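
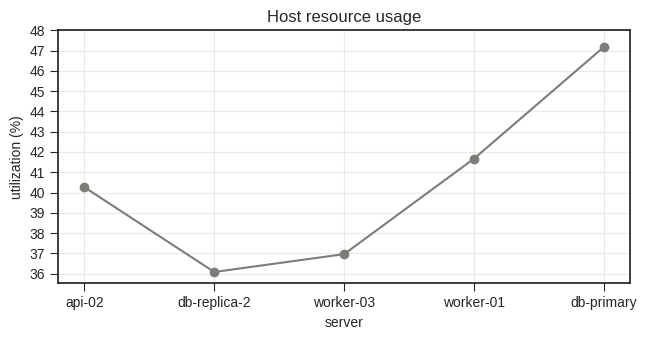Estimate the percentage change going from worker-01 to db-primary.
≈ +11.9%

worker-01 ≈ 42, db-primary ≈ 47; (47 − 42) / 42 ≈ +11.9%.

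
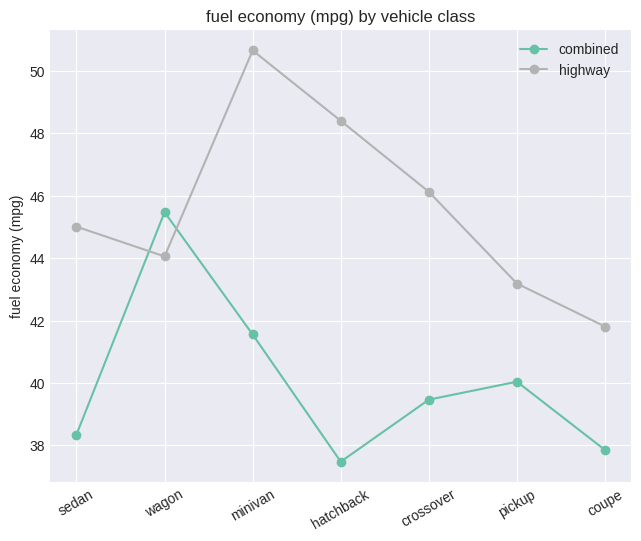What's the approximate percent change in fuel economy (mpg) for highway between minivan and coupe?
minivan ≈ 50, coupe ≈ 42; (42 − 50) / 50 ≈ -16%.

≈ -16%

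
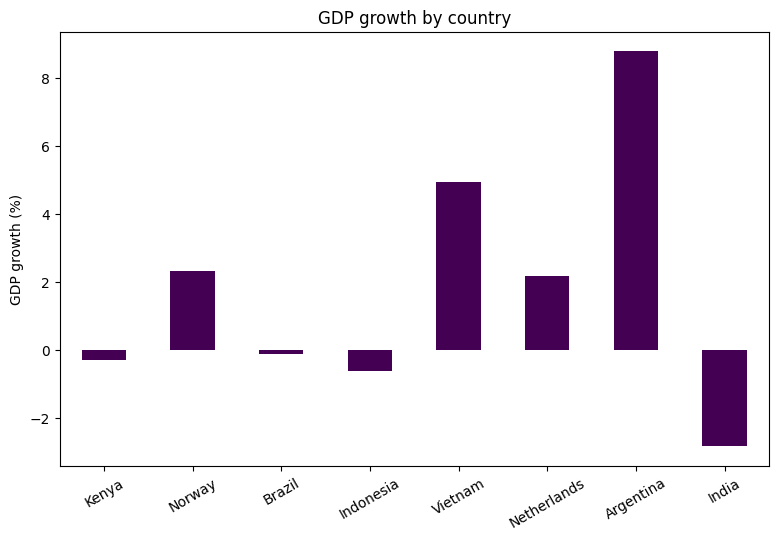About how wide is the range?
≈ 12

Max Argentina ≈ 9, min India ≈ -3; range ≈ 12.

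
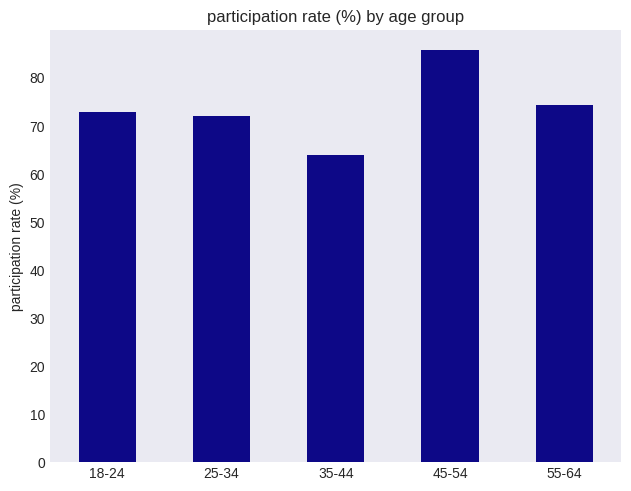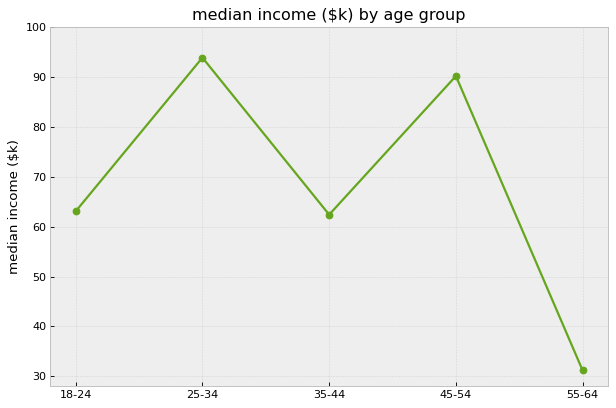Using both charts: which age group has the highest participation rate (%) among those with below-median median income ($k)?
Chart 2 median median income ($k) ≈ 60; below-median age groups: 35-44, 55-64. Among those, 55-64 has the highest participation rate (%) (≈ 70).

55-64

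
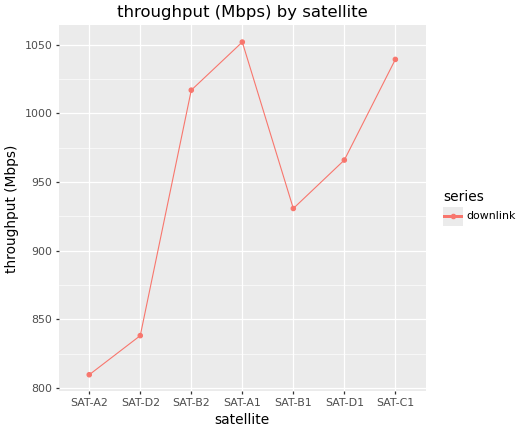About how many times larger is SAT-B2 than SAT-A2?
≈ 1.28×

SAT-B2 ≈ 1025, SAT-A2 ≈ 800; 1025/800 ≈ 1.28.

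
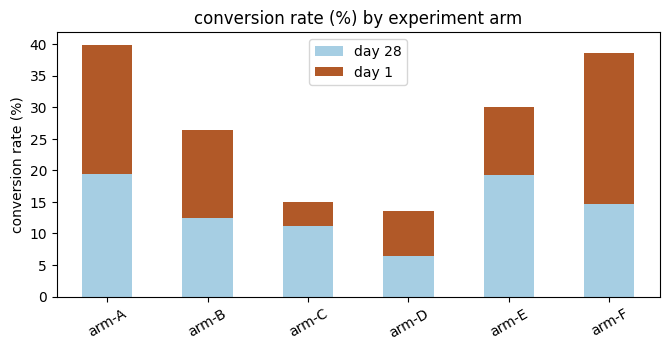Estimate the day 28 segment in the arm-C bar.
day 28 top ≈ 10, bottom ≈ 0; segment ≈ 10.

≈ 10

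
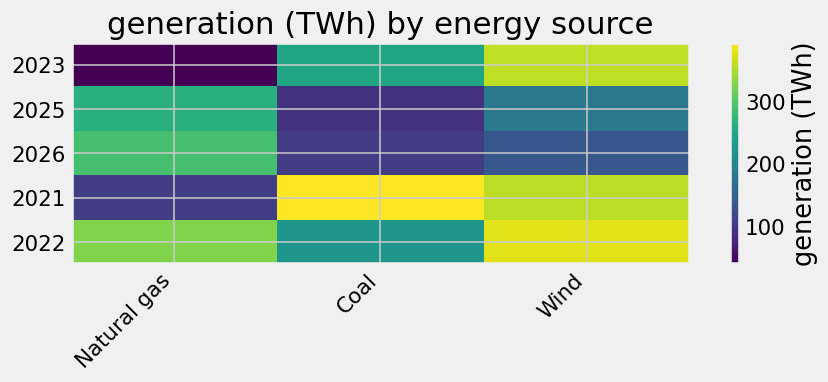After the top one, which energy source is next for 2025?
Wind

Top 3 for 2025: Natural gas ≈ 250, Wind ≈ 200, Coal ≈ 100.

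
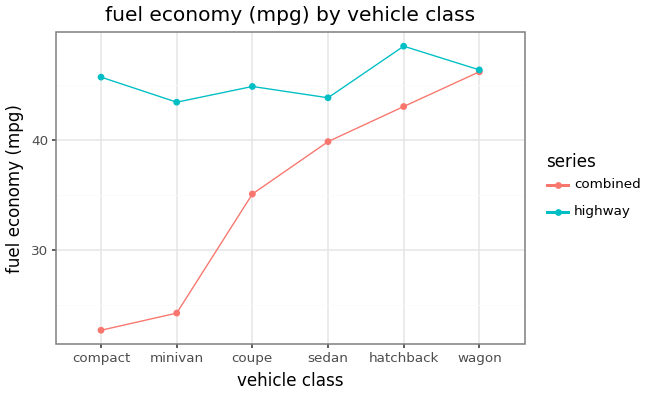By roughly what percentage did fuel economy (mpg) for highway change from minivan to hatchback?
minivan ≈ 45, hatchback ≈ 50; (50 − 45) / 45 ≈ +11.1%.

≈ +11.1%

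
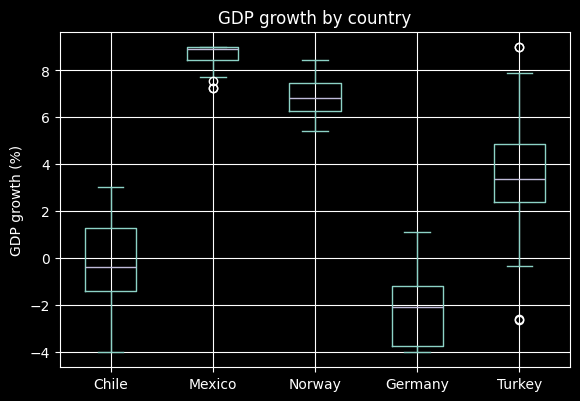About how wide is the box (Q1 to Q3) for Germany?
Q3 ≈ -1, Q1 ≈ -4; IQR ≈ 3.

≈ 3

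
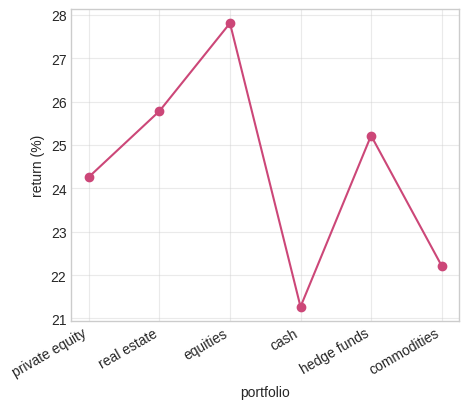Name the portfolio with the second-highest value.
Top 3: equities ≈ 28, real estate ≈ 26, hedge funds ≈ 25.

real estate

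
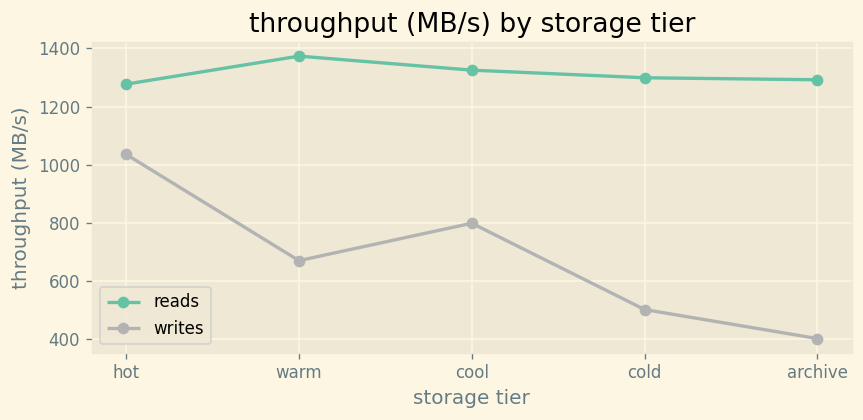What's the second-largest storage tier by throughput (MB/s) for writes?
cool

Top 3 for writes: hot ≈ 1000, cool ≈ 800, warm ≈ 700.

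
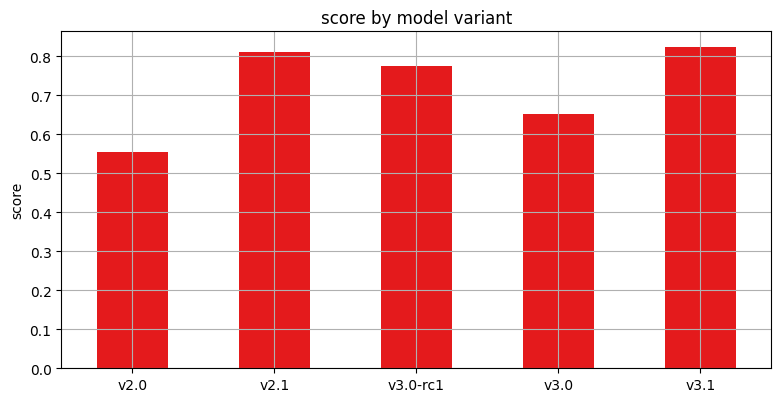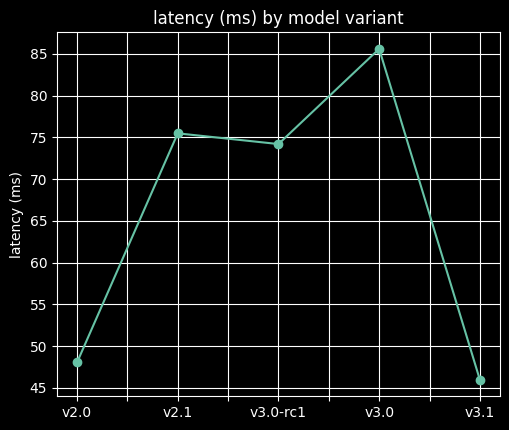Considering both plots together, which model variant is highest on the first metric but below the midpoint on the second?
Chart 2 median latency (ms) ≈ 70; below-median model variants: v2.0, v3.1. Among those, v3.1 has the highest score (≈ 0.8).

v3.1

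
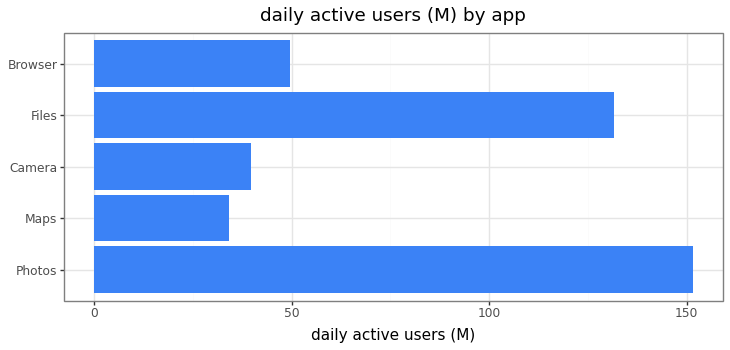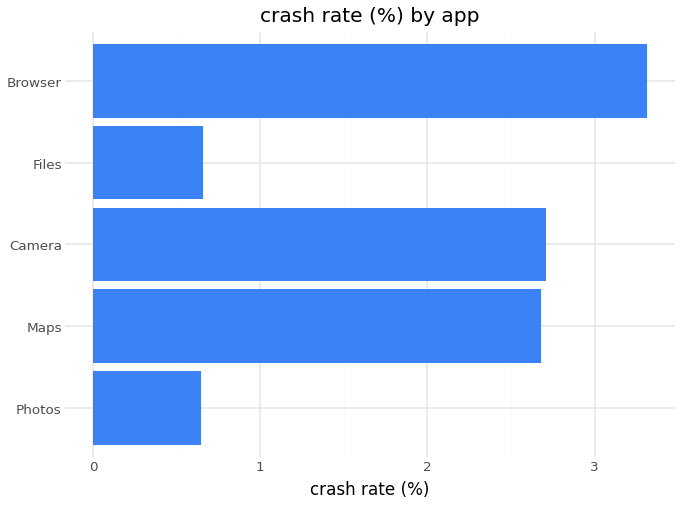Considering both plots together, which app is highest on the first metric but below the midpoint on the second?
Photos

Chart 2 median crash rate (%) ≈ 2.5; below-median apps: Photos, Files. Among those, Photos has the highest daily active users (M) (≈ 160).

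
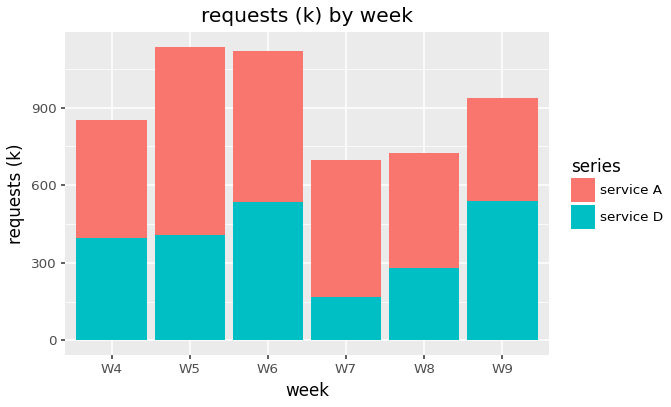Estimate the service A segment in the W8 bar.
service A top ≈ 700, bottom ≈ 300; segment ≈ 400.

≈ 400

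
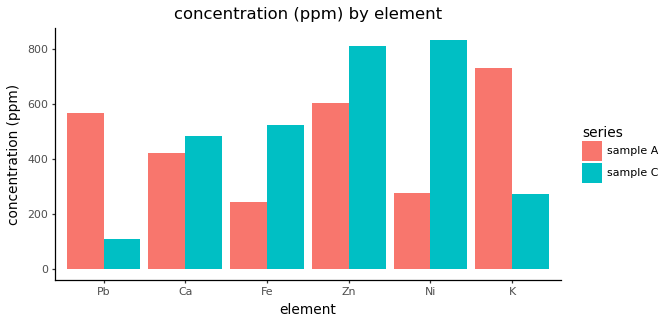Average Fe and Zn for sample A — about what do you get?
(200 + 600) / 2 ≈ 400.

≈ 400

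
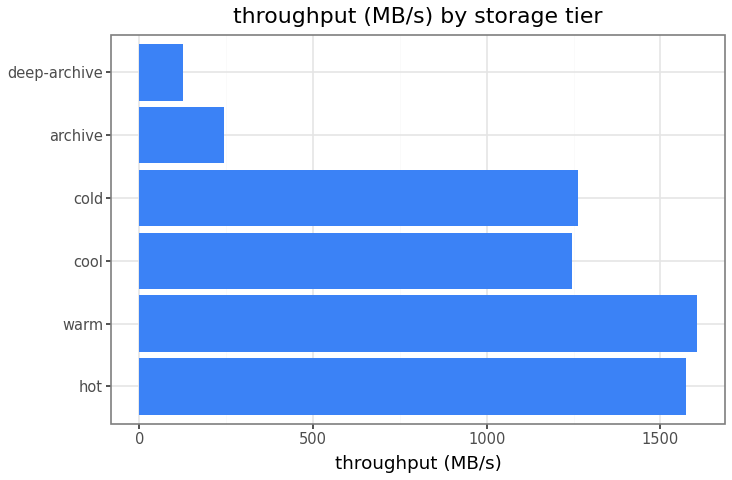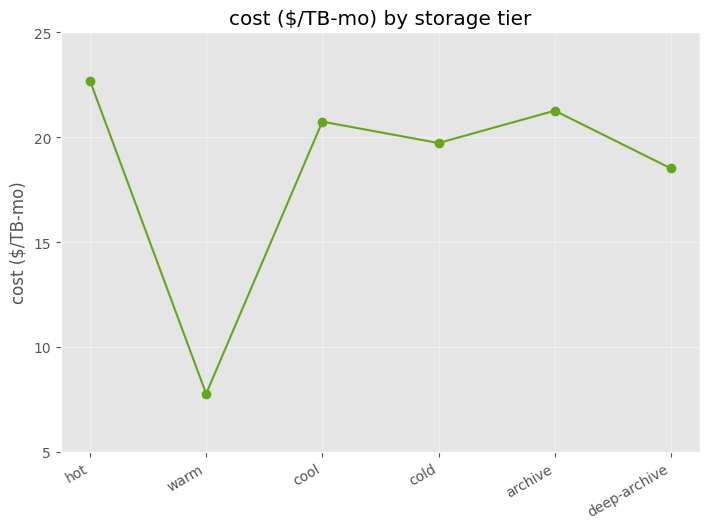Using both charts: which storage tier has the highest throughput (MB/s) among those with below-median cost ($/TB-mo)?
warm

Chart 2 median cost ($/TB-mo) ≈ 20; below-median storage tiers: warm, cold, deep-archive. Among those, warm has the highest throughput (MB/s) (≈ 1600).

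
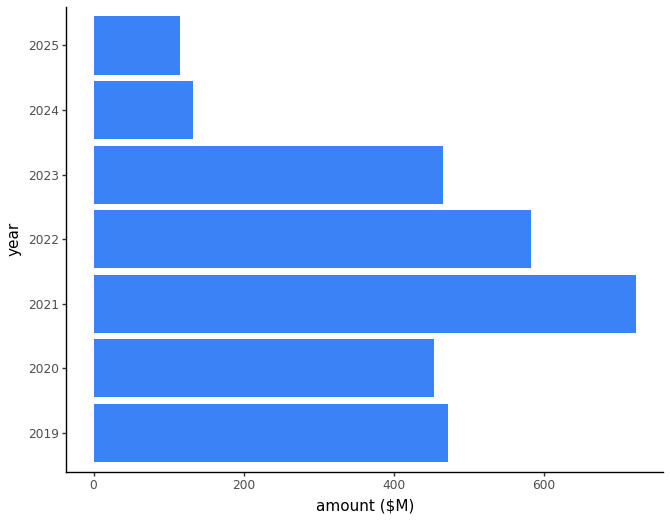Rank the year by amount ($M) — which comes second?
Top 3: 2021 ≈ 700, 2022 ≈ 600, 2019 ≈ 500.

2022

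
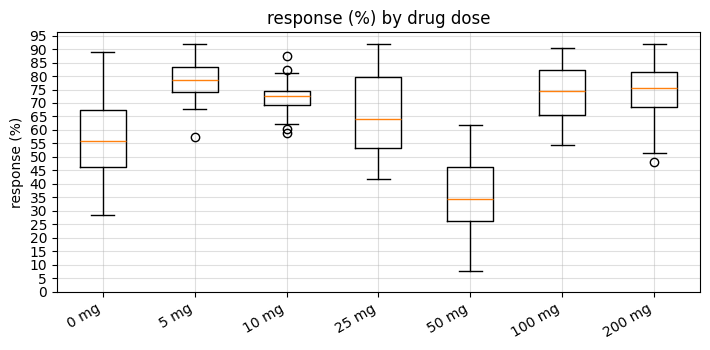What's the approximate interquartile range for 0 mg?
Q3 ≈ 70, Q1 ≈ 45; IQR ≈ 25.

≈ 25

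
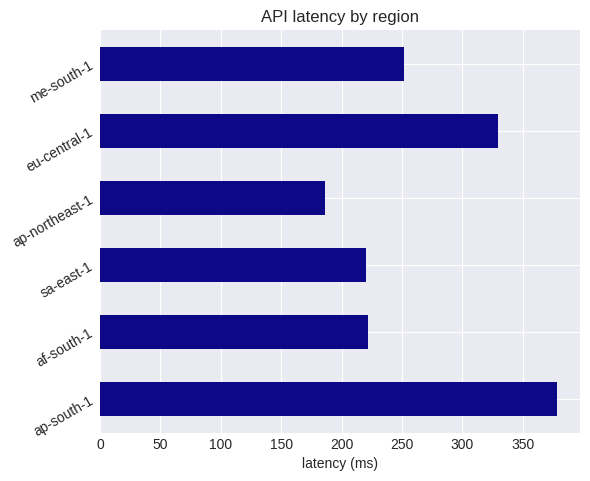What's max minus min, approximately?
≈ 200

Max ap-south-1 ≈ 400, min ap-northeast-1 ≈ 200; range ≈ 200.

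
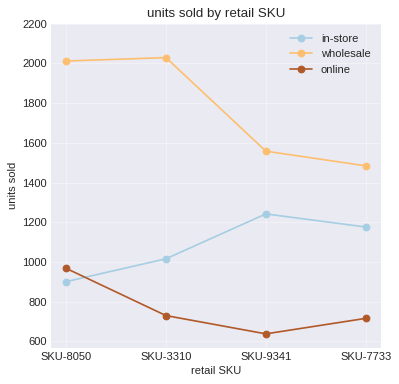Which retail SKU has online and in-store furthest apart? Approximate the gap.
SKU-9341, ≈ 600

SKU-9341: online ≈ 600, in-store ≈ 1200 → gap ≈ 600. Next-largest (SKU-7733) is only ≈ 400.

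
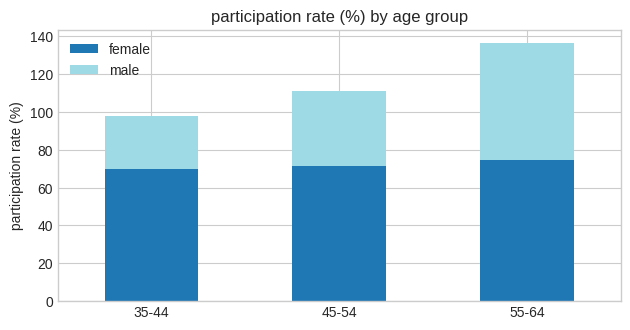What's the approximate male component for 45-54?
≈ 40

male top ≈ 120, bottom ≈ 80; segment ≈ 40.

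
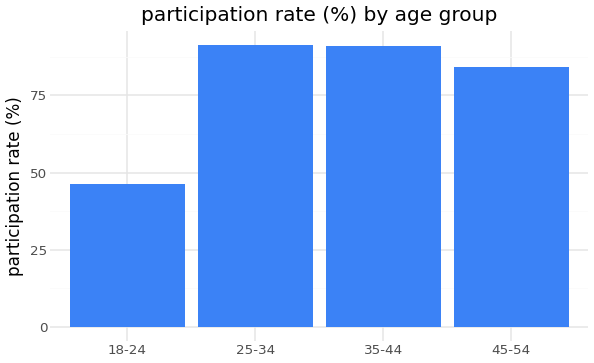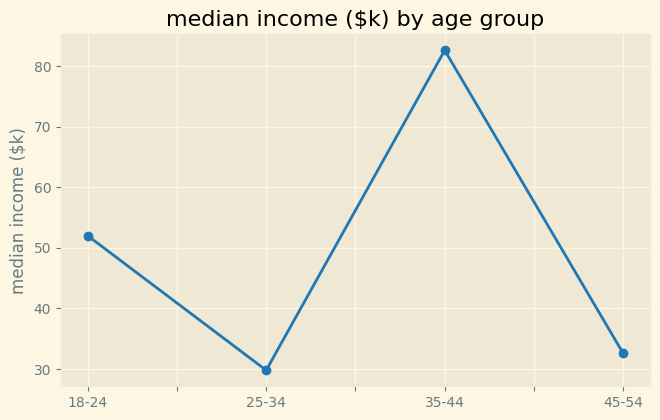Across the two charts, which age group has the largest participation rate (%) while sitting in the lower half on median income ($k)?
Chart 2 median median income ($k) ≈ 40; below-median age groups: 25-34, 45-54. Among those, 25-34 has the highest participation rate (%) (≈ 90).

25-34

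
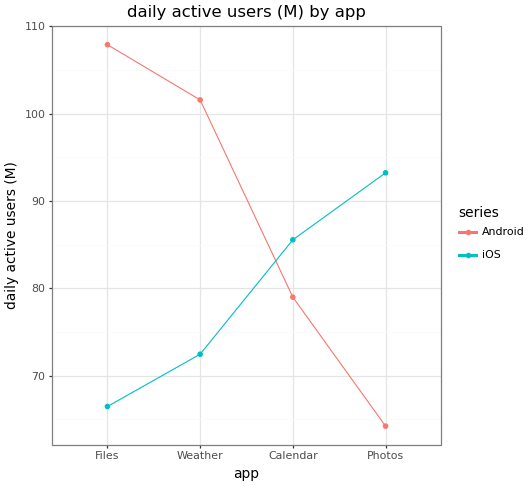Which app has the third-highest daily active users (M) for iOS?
Top 4 for iOS: Photos ≈ 95, Calendar ≈ 85, Weather ≈ 70, Files ≈ 65.

Weather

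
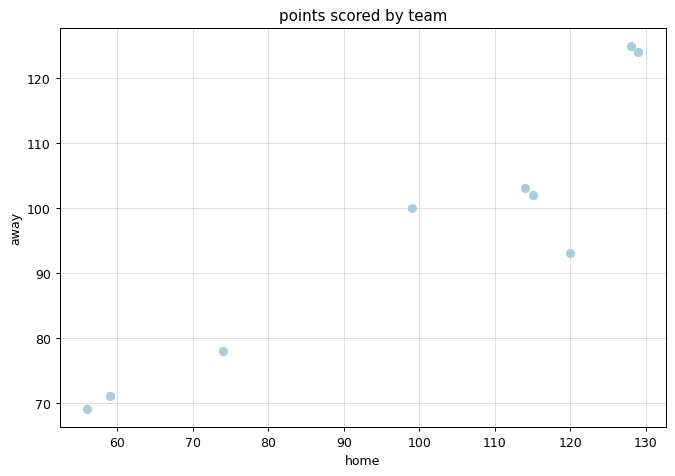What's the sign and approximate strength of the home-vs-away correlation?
Points are positively correlated; strong (|r| ≈ 0.9).

positive, strong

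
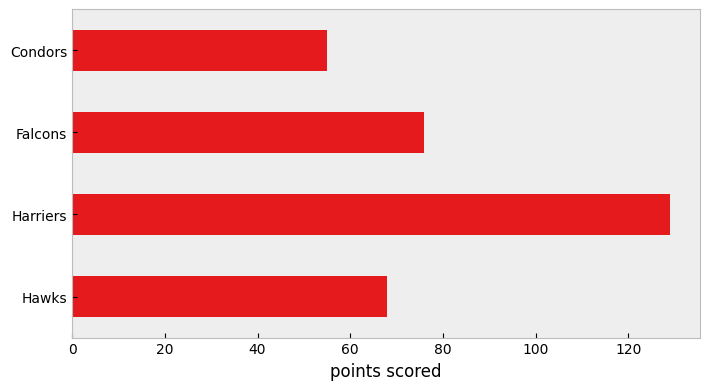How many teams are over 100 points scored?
Above 100: Harriers.

1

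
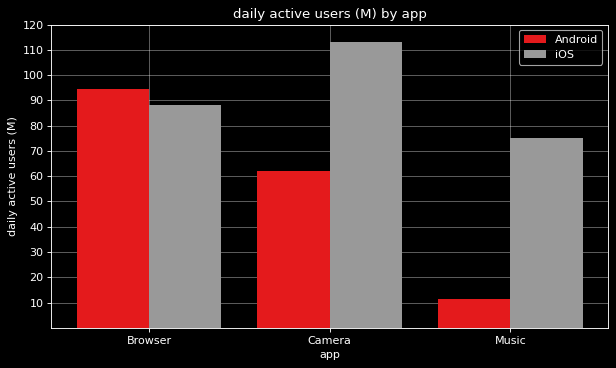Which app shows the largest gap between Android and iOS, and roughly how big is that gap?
Music: Android ≈ 10, iOS ≈ 80 → gap ≈ 70. Next-largest (Camera) is only ≈ 50.

Music, ≈ 70 M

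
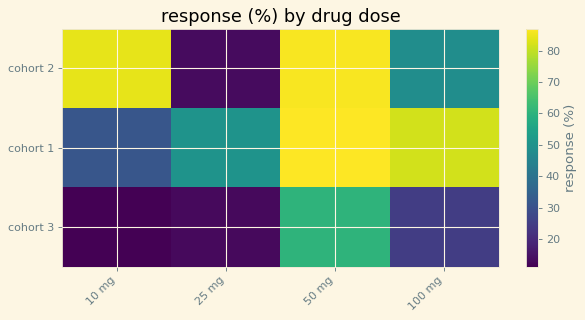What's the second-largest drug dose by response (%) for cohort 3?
Top 3 for cohort 3: 50 mg ≈ 60, 100 mg ≈ 20, 25 mg ≈ 10.

100 mg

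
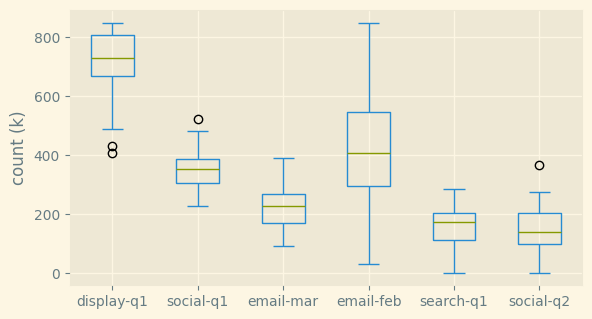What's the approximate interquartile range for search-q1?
Q3 ≈ 200, Q1 ≈ 100; IQR ≈ 100.

≈ 100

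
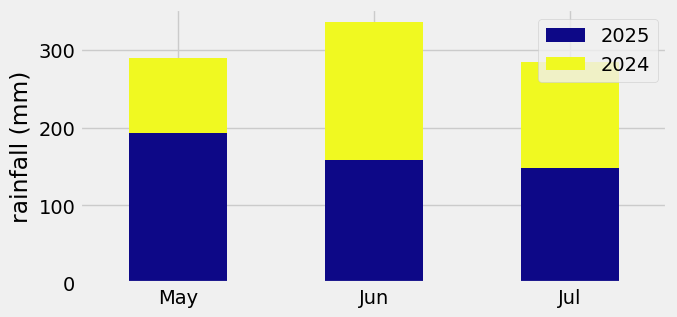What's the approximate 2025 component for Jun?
≈ 150

2025 top ≈ 150, bottom ≈ 0; segment ≈ 150.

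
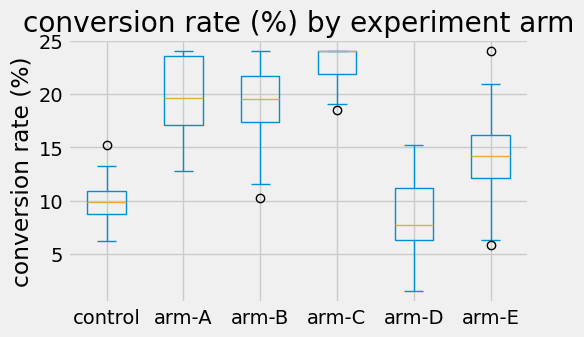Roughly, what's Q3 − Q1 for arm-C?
Q3 ≈ 24, Q1 ≈ 22; IQR ≈ 2.

≈ 2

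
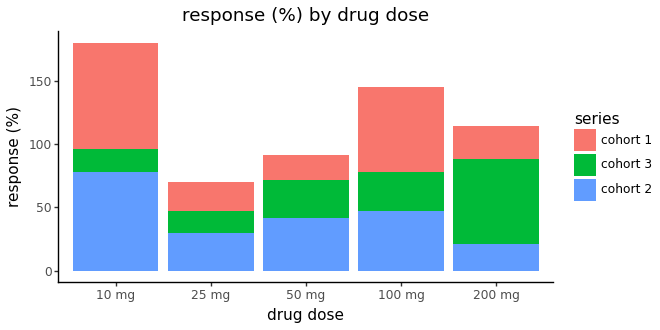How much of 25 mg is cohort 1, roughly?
≈ 20

cohort 1 top ≈ 60, bottom ≈ 40; segment ≈ 20.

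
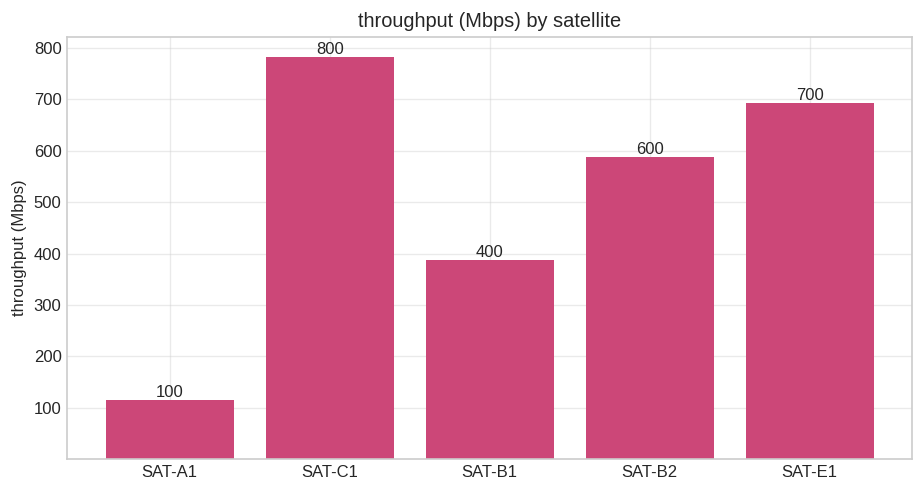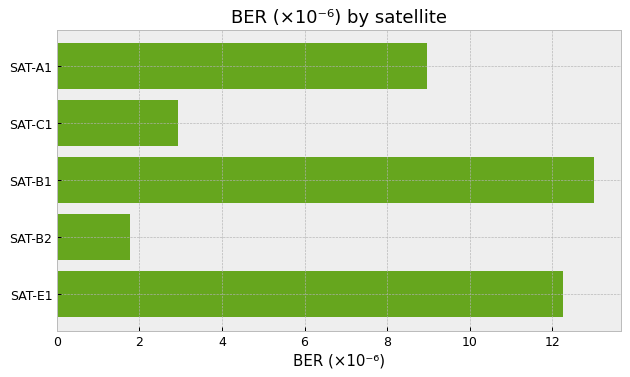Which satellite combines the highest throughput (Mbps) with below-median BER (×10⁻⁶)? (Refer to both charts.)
Chart 2 median BER (×10⁻⁶) ≈ 8; below-median satellites: SAT-C1, SAT-B2. Among those, SAT-C1 has the highest throughput (Mbps) (≈ 800).

SAT-C1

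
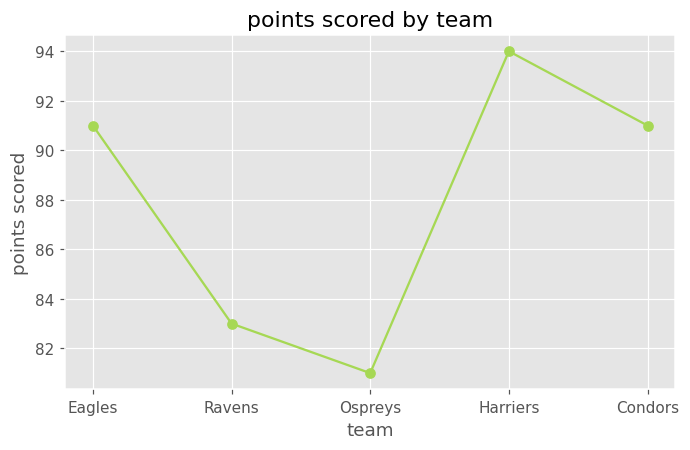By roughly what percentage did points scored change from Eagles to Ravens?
Eagles ≈ 92, Ravens ≈ 84; (84 − 92) / 92 ≈ -8.7%.

≈ -8.7%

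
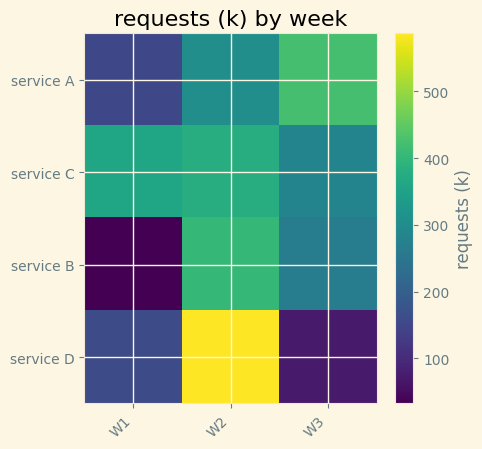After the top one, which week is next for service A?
W2

Top 3 for service A: W3 ≈ 400, W2 ≈ 300, W1 ≈ 150.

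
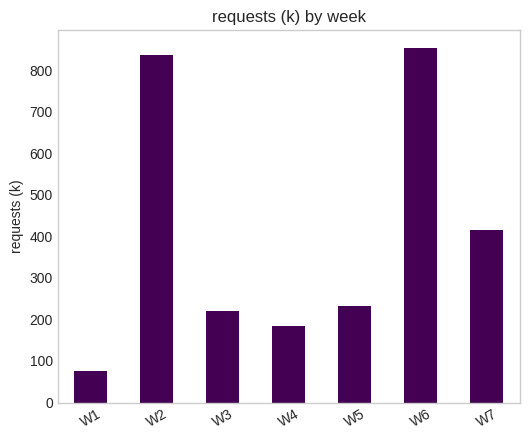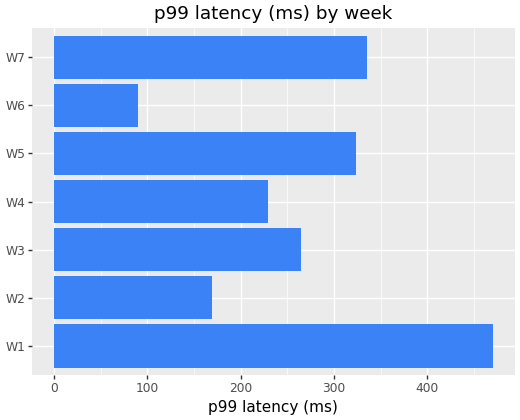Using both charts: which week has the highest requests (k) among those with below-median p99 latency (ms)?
W6

Chart 2 median p99 latency (ms) ≈ 250; below-median weeks: W2, W4, W6. Among those, W6 has the highest requests (k) (≈ 900).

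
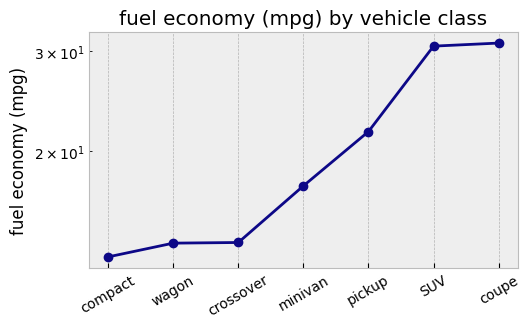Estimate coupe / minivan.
coupe ≈ 32, minivan ≈ 18; 32/18 ≈ 1.78.

≈ 1.78×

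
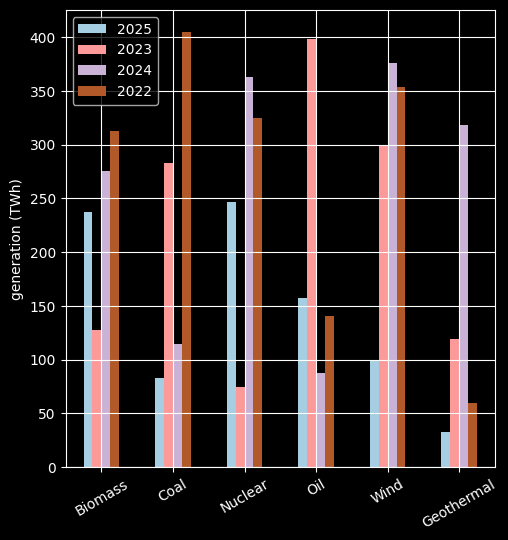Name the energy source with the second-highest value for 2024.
Top 3 for 2024: Wind ≈ 400, Nuclear ≈ 350, Geothermal ≈ 300.

Nuclear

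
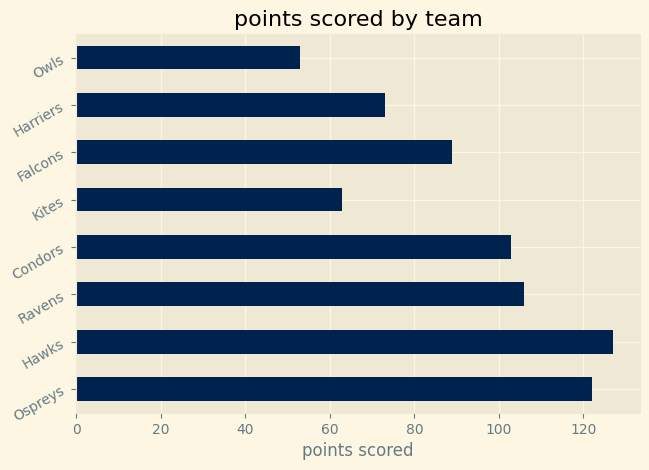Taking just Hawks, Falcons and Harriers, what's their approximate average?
(120 + 80 + 80) / 3 ≈ 93.

≈ 93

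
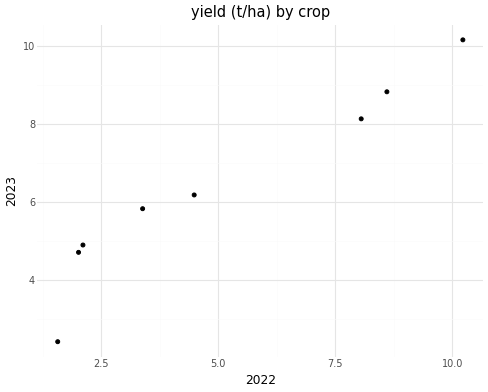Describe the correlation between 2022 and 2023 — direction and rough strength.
positive, strong

Points are positively correlated; strong (|r| ≈ 1.0).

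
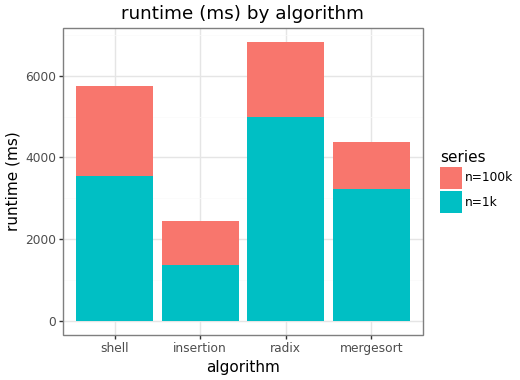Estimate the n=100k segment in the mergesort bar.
n=100k top ≈ 4000, bottom ≈ 3000; segment ≈ 1000.

≈ 1000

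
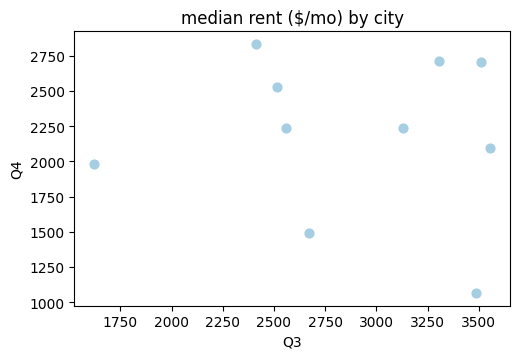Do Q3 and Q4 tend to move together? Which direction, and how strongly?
no clear correlation

Points are roughly uncorrelated; weak (|r| ≈ 0.1).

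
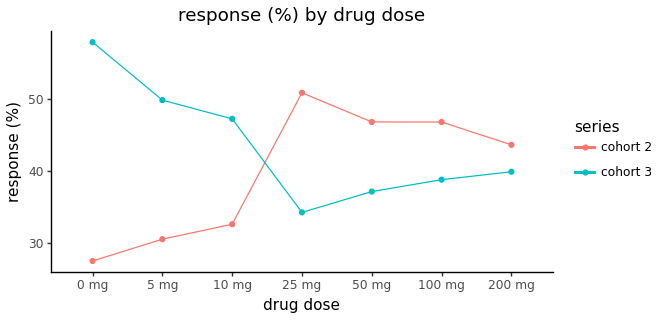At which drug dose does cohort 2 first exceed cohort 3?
25 mg

10 mg: cohort 2 ≈ 35 vs cohort 3 ≈ 45 (not yet); 25 mg: cohort 2 ≈ 50 vs cohort 3 ≈ 35 (first crossover).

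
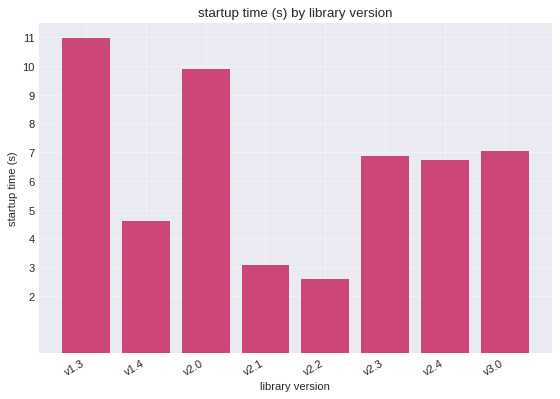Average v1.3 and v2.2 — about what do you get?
≈ 7

(11 + 3) / 2 ≈ 7.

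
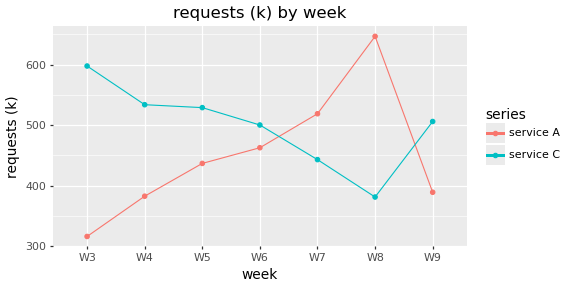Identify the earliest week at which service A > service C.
W6: service A ≈ 450 vs service C ≈ 500 (not yet); W7: service A ≈ 500 vs service C ≈ 450 (first crossover).

W7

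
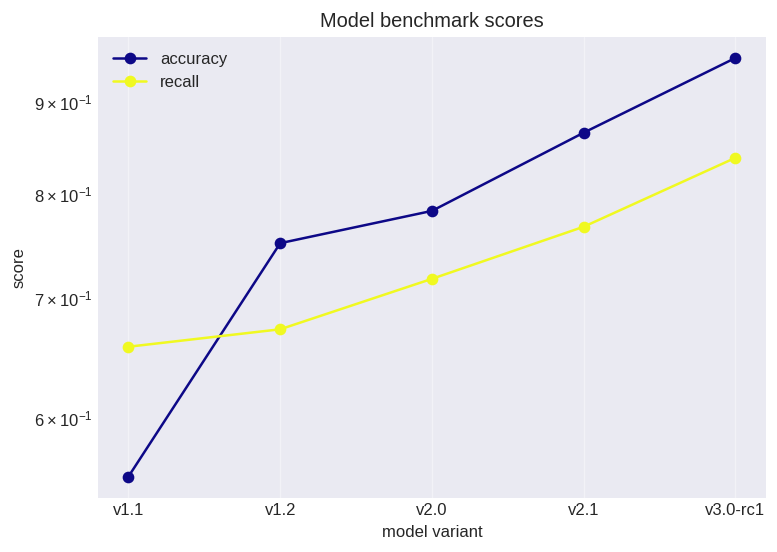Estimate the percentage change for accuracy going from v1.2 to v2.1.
v1.2 ≈ 0.75, v2.1 ≈ 0.85; (0.85 − 0.75) / 0.75 ≈ +13.3%.

≈ +13.3%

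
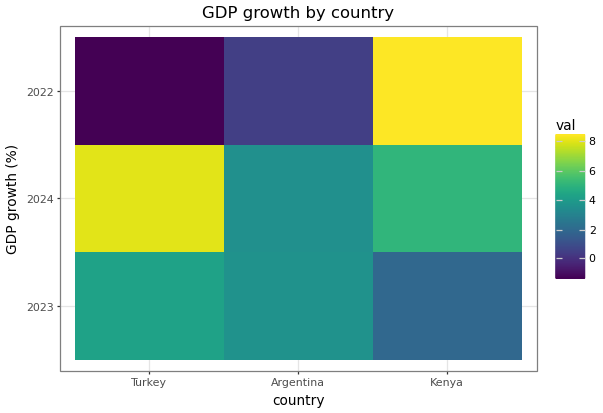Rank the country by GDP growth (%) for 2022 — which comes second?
Argentina

Top 3 for 2022: Kenya ≈ 8, Argentina ≈ 0, Turkey ≈ -1.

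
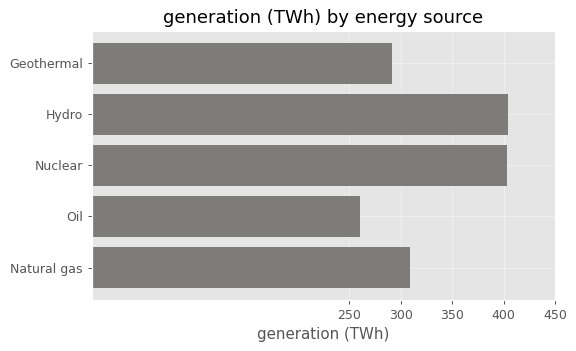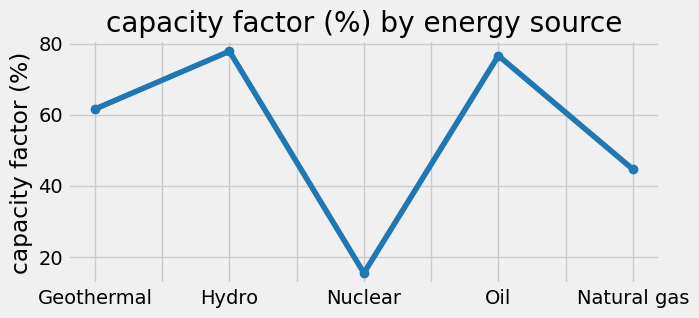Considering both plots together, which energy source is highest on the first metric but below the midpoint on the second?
Nuclear

Chart 2 median capacity factor (%) ≈ 60; below-median energy sources: Nuclear, Natural gas. Among those, Nuclear has the highest generation (TWh) (≈ 400).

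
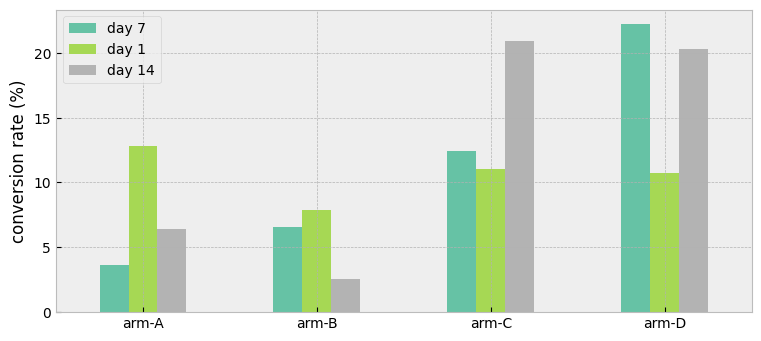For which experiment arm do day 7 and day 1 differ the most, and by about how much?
arm-D, ≈ 12 %

arm-D: day 7 ≈ 22, day 1 ≈ 10 → gap ≈ 12. Next-largest (arm-A) is only ≈ 8.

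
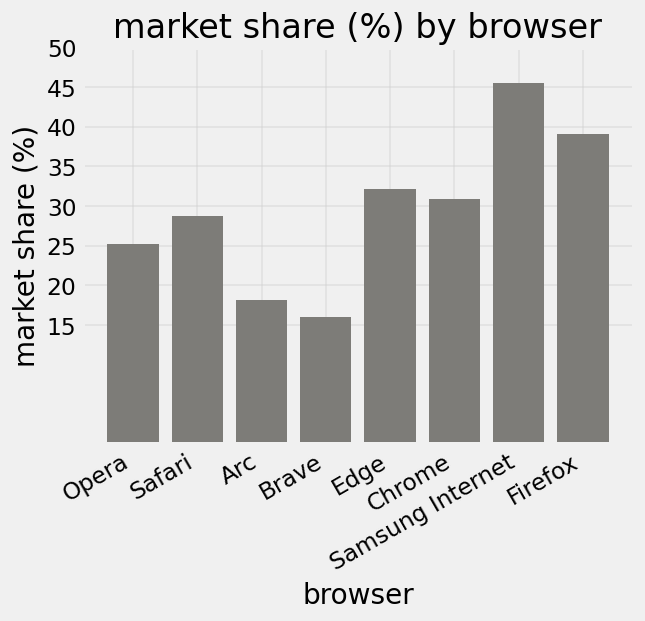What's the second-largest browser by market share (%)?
Firefox

Top 3: Samsung Internet ≈ 45, Firefox ≈ 40, Edge ≈ 30.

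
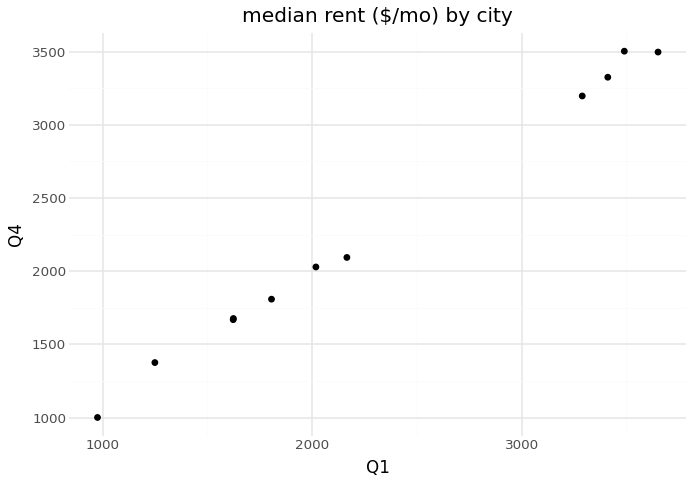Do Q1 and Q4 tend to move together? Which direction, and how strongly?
positive, strong

Points are positively correlated; strong (|r| ≈ 1.0).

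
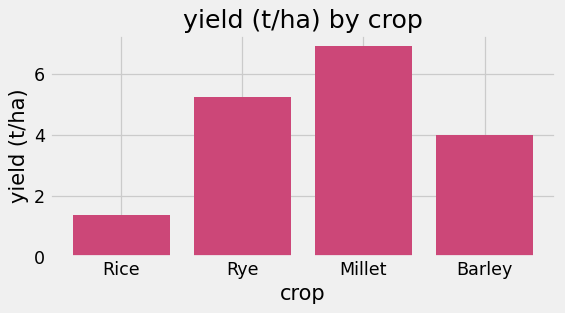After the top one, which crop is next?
Top 3: Millet ≈ 7, Rye ≈ 5, Barley ≈ 4.

Rye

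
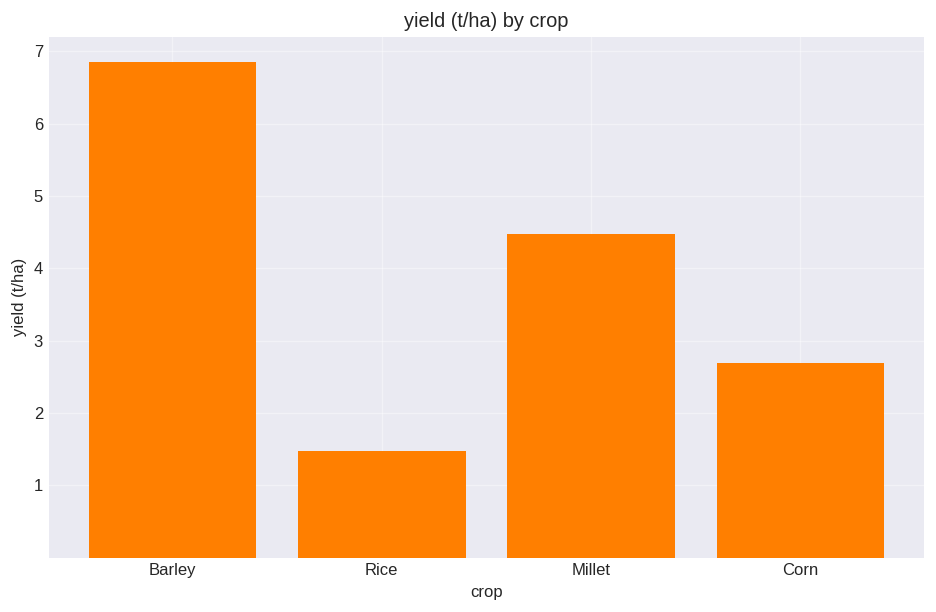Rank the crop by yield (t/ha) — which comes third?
Corn

Top 4: Barley ≈ 7, Millet ≈ 4, Corn ≈ 3, Rice ≈ 1.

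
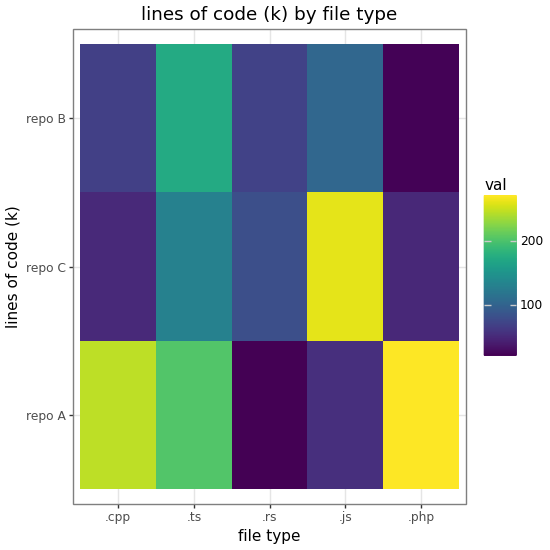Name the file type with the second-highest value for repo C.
.ts

Top 3 for repo C: .js ≈ 275, .ts ≈ 125, .rs ≈ 75.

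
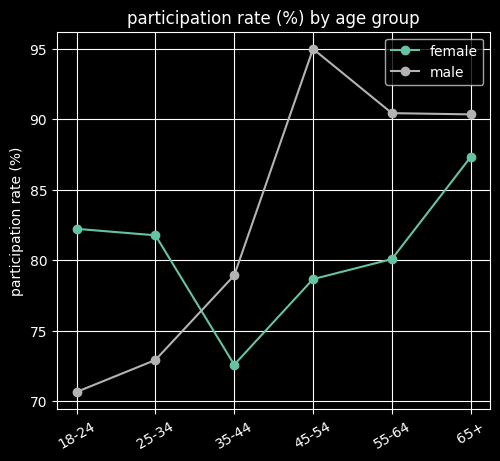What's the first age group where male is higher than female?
25-34: male ≈ 75 vs female ≈ 80 (not yet); 35-44: male ≈ 80 vs female ≈ 75 (first crossover).

35-44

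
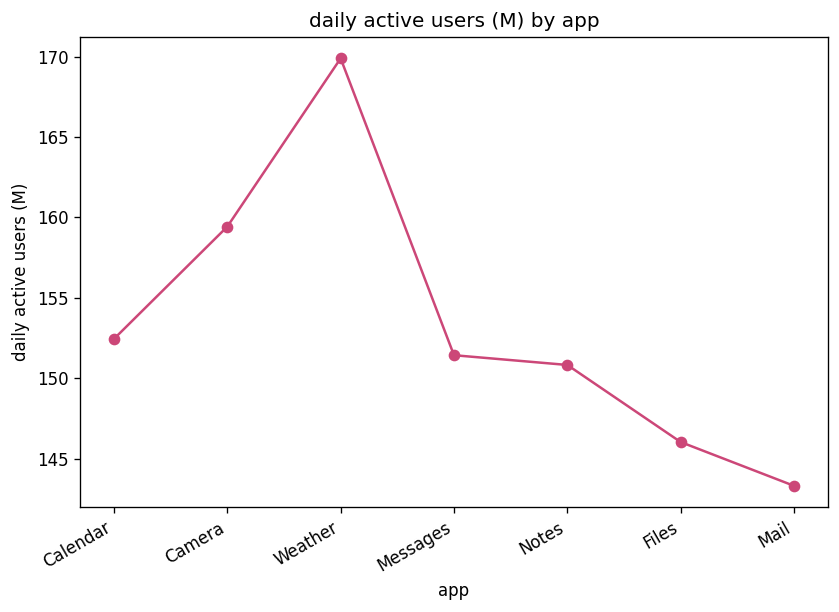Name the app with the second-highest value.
Camera

Top 3: Weather ≈ 170, Camera ≈ 160, Calendar ≈ 150.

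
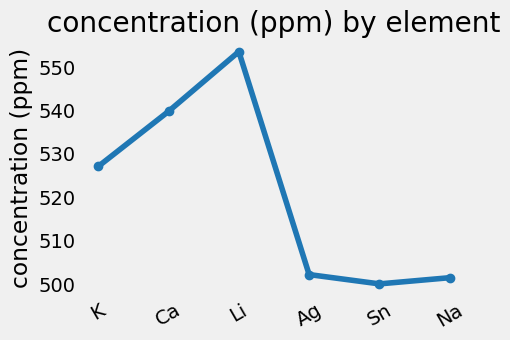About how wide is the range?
Max Li ≈ 555, min Sn ≈ 500; range ≈ 55.

≈ 55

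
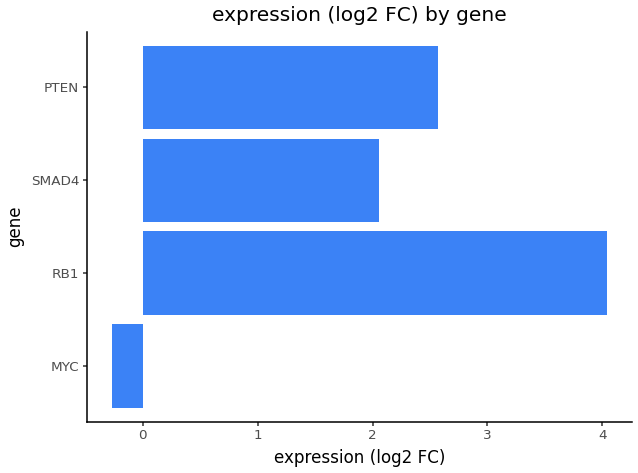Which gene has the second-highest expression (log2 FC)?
PTEN

Top 3: RB1 ≈ 4.0, PTEN ≈ 2.5, SMAD4 ≈ 2.0.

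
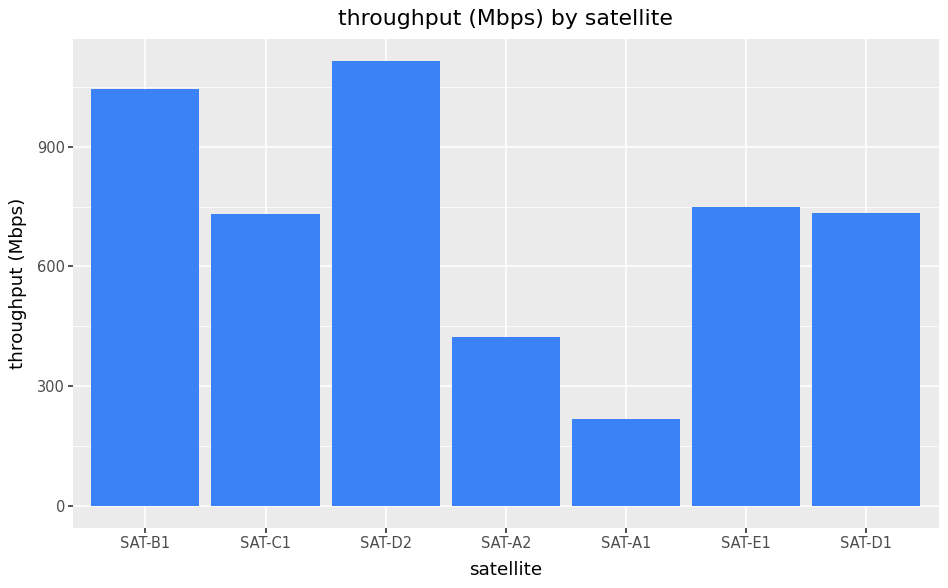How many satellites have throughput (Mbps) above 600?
Above 600: SAT-B1, SAT-C1, SAT-D2, SAT-E1, SAT-D1.

5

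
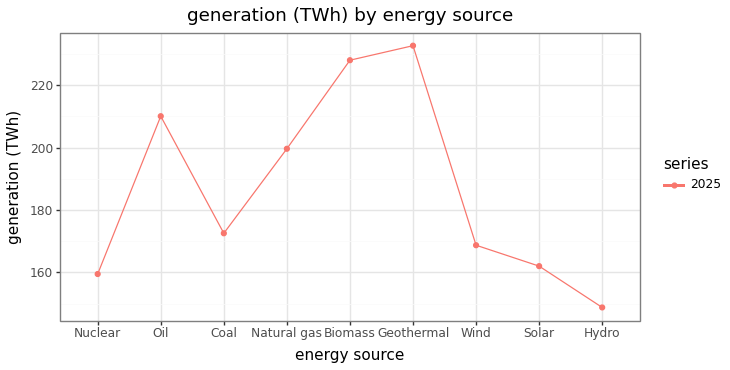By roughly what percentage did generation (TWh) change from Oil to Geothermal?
Oil ≈ 210, Geothermal ≈ 230; (230 − 210) / 210 ≈ +9.5%.

≈ +9.5%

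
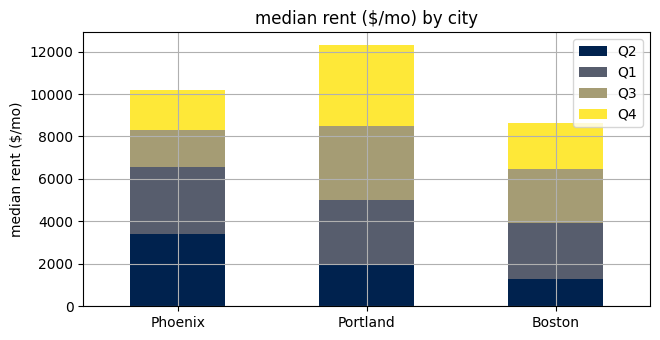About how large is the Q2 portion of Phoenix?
Q2 top ≈ 4000, bottom ≈ 0; segment ≈ 4000.

≈ 4000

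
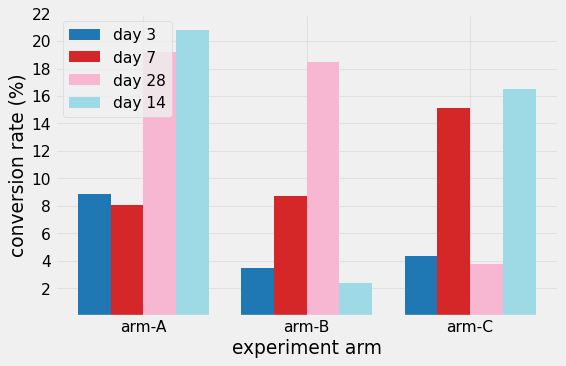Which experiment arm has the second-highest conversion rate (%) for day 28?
arm-B

Top 3 for day 28: arm-A ≈ 20, arm-B ≈ 18, arm-C ≈ 4.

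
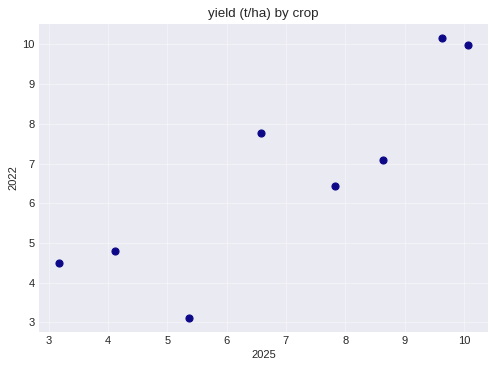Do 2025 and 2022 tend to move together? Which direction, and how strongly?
Points are positively correlated; strong (|r| ≈ 0.9).

positive, strong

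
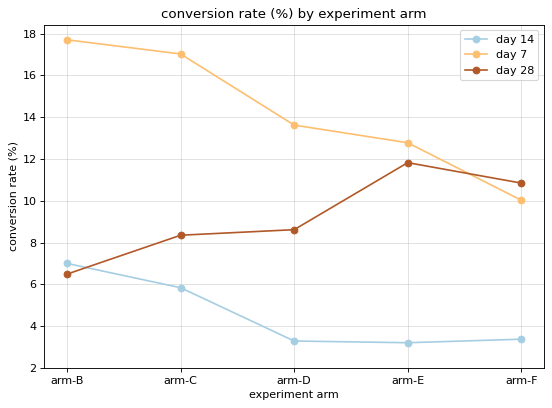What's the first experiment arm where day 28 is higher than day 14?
arm-C

arm-B: day 28 ≈ 6 vs day 14 ≈ 6 (not yet); arm-C: day 28 ≈ 8 vs day 14 ≈ 6 (first crossover).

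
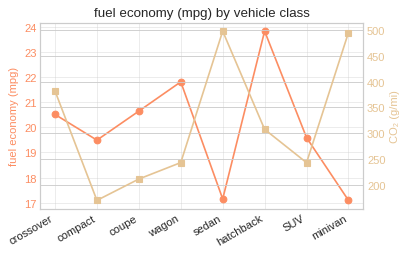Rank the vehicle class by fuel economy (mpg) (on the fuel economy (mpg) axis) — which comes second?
Top 3 (on the fuel economy (mpg) axis): hatchback ≈ 24, wagon ≈ 22, coupe ≈ 21.

wagon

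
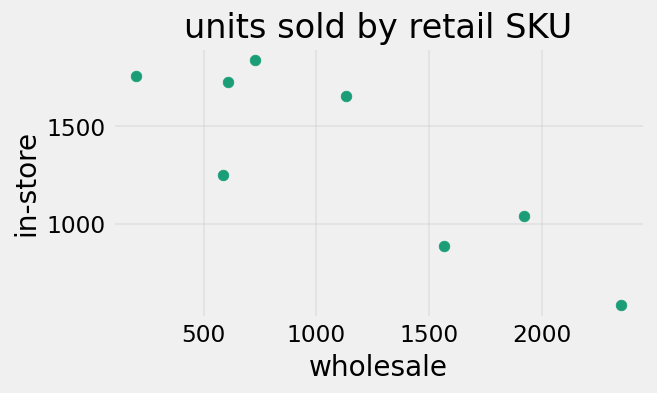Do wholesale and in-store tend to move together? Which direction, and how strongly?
Points are negatively correlated; strong (|r| ≈ 0.9).

negative, strong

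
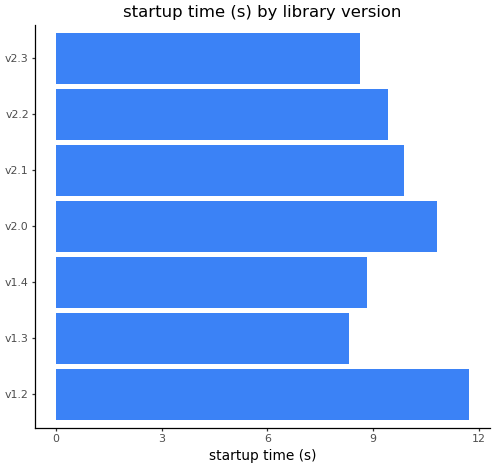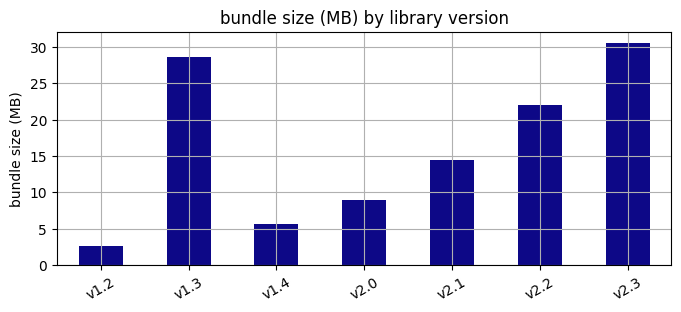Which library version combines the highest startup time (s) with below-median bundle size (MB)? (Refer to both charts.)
Chart 2 median bundle size (MB) ≈ 15; below-median library versions: v1.2, v1.4, v2.0. Among those, v1.2 has the highest startup time (s) (≈ 12).

v1.2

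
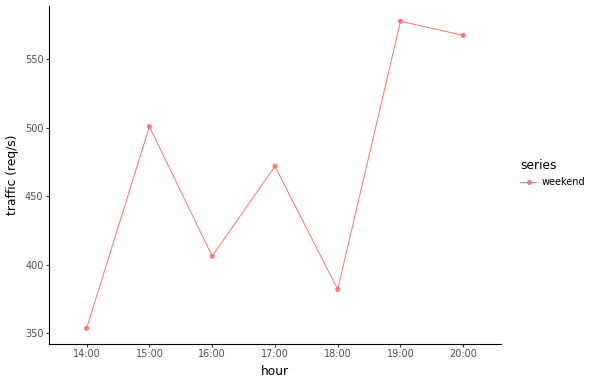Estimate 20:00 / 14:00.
≈ 1.56×

20:00 ≈ 560, 14:00 ≈ 360; 560/360 ≈ 1.56.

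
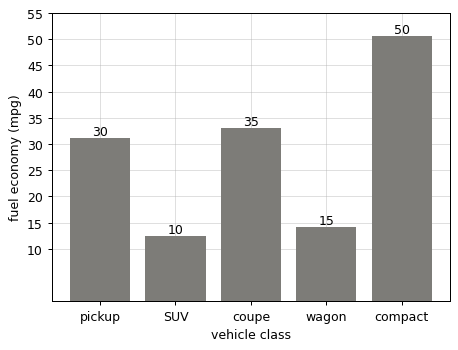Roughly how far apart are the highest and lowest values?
Max compact ≈ 50, min SUV ≈ 10; range ≈ 40.

≈ 40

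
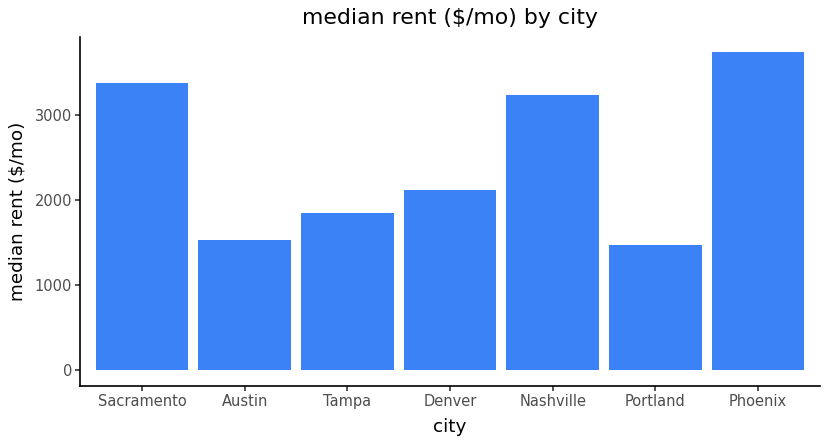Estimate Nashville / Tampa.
≈ 1.5×

Nashville ≈ 3000, Tampa ≈ 2000; 3000/2000 ≈ 1.5.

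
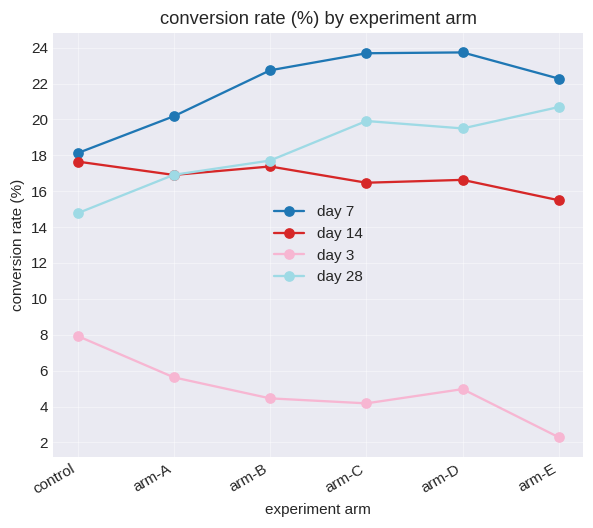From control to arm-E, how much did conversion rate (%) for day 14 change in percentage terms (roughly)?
≈ -11.1%

control ≈ 18, arm-E ≈ 16; (16 − 18) / 18 ≈ -11.1%.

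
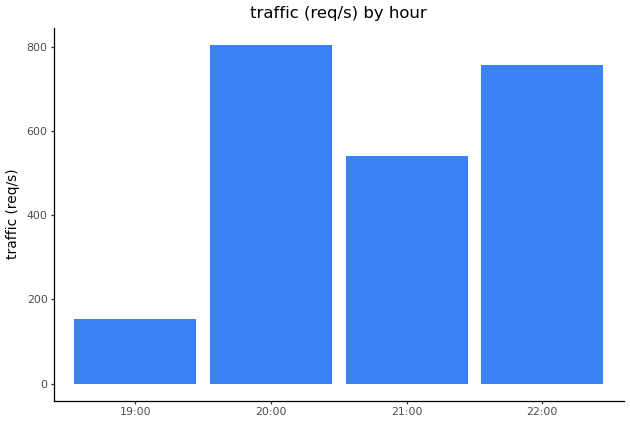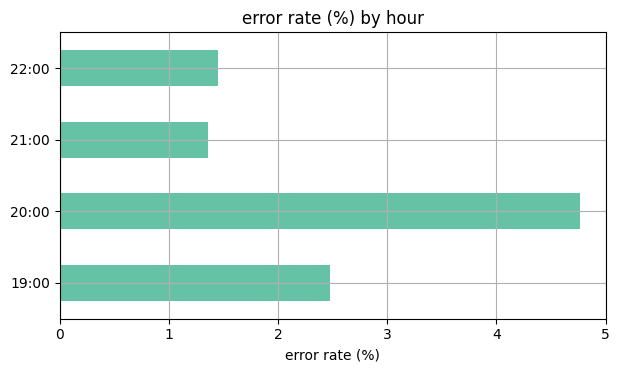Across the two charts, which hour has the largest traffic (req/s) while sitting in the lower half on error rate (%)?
22:00

Chart 2 median error rate (%) ≈ 2; below-median hours: 21:00, 22:00. Among those, 22:00 has the highest traffic (req/s) (≈ 800).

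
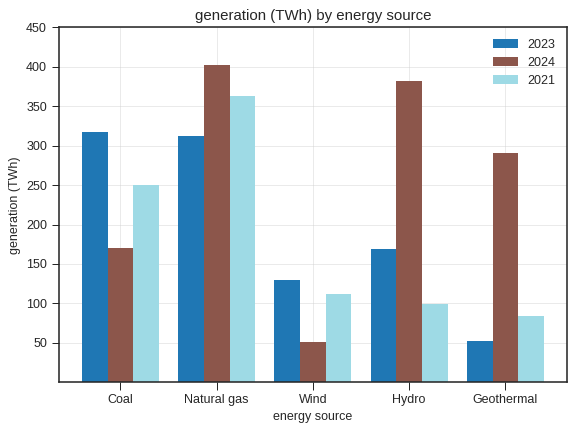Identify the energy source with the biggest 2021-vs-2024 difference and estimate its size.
Hydro: 2021 ≈ 100, 2024 ≈ 400 → gap ≈ 300. Next-largest (Geothermal) is only ≈ 200.

Hydro, ≈ 300 TWh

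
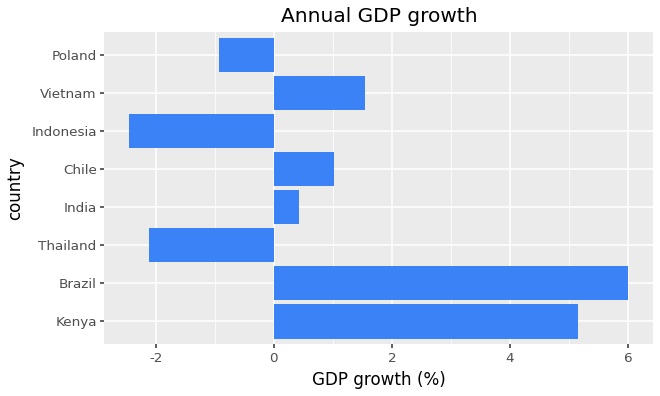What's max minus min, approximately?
Max Brazil ≈ 6, min Indonesia ≈ -2; range ≈ 8.

≈ 8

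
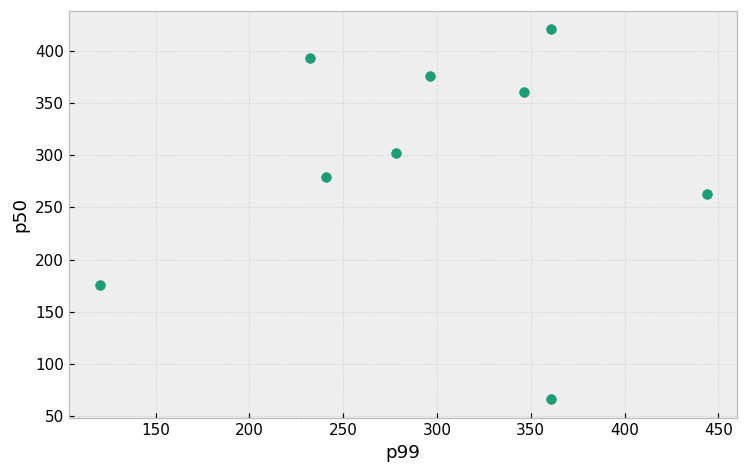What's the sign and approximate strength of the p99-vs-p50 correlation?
Points are roughly uncorrelated; weak (|r| ≈ 0.1).

no clear correlation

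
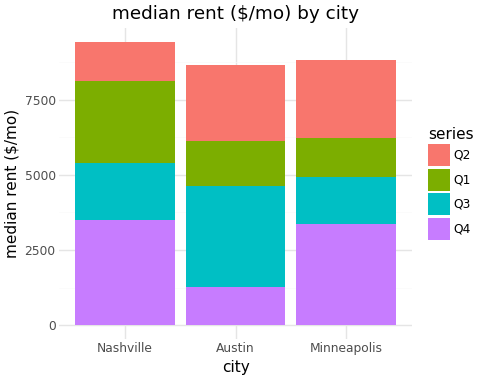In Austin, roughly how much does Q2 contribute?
Q2 top ≈ 9000, bottom ≈ 6000; segment ≈ 3000.

≈ 3000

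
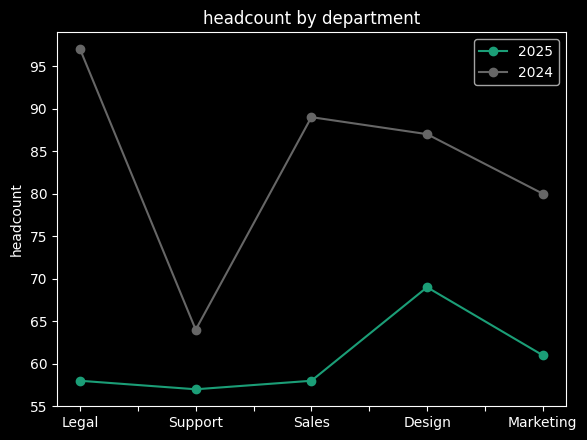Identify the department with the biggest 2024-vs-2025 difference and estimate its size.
Legal: 2024 ≈ 95, 2025 ≈ 60 → gap ≈ 35. Next-largest (Sales) is only ≈ 30.

Legal, ≈ 35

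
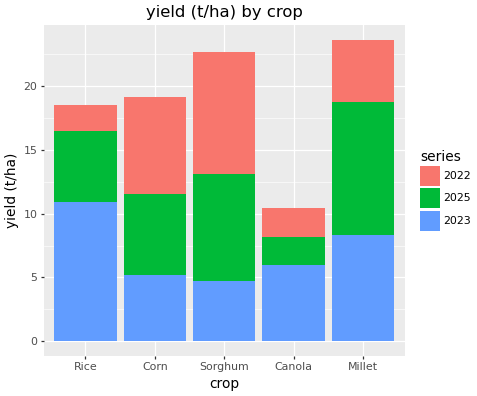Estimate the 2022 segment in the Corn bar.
2022 top ≈ 20, bottom ≈ 12; segment ≈ 8.

≈ 8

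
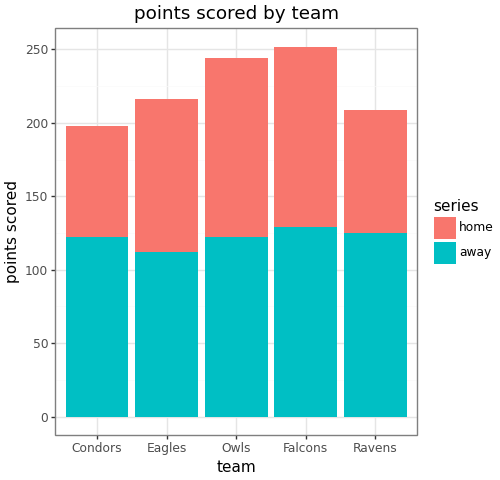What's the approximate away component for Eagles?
≈ 100

away top ≈ 100, bottom ≈ 0; segment ≈ 100.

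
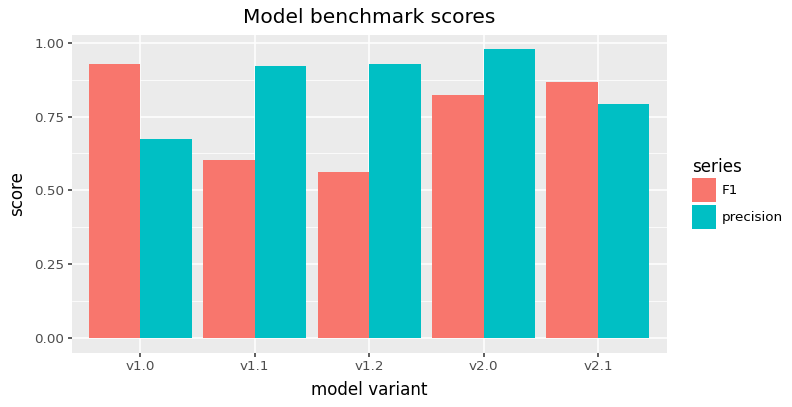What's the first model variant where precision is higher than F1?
v1.0: precision ≈ 0.7 vs F1 ≈ 0.9 (not yet); v1.1: precision ≈ 0.9 vs F1 ≈ 0.6 (first crossover).

v1.1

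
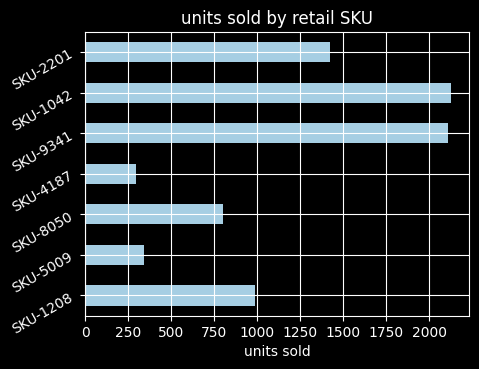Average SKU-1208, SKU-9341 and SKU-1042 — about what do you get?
(1000 + 2200 + 2200) / 3 ≈ 1800.

≈ 1800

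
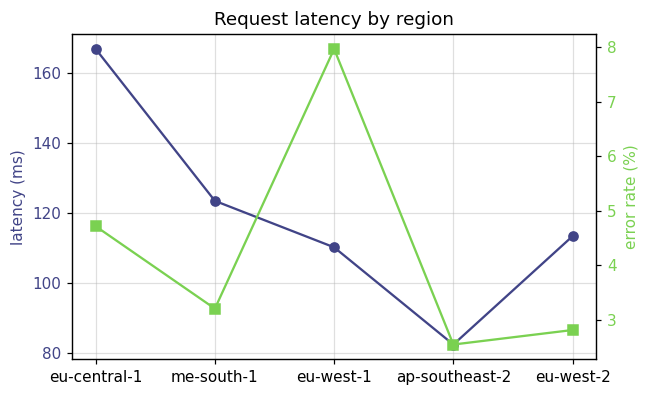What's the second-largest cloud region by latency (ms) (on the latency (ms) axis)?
Top 3 (on the latency (ms) axis): eu-central-1 ≈ 170, me-south-1 ≈ 120, eu-west-2 ≈ 110.

me-south-1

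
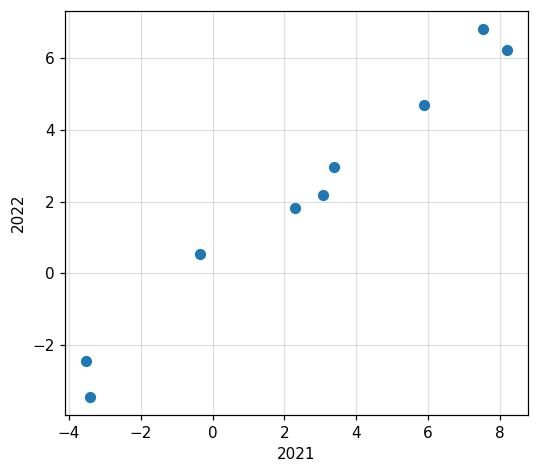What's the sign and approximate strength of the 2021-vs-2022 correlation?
positive, strong

Points are positively correlated; strong (|r| ≈ 1.0).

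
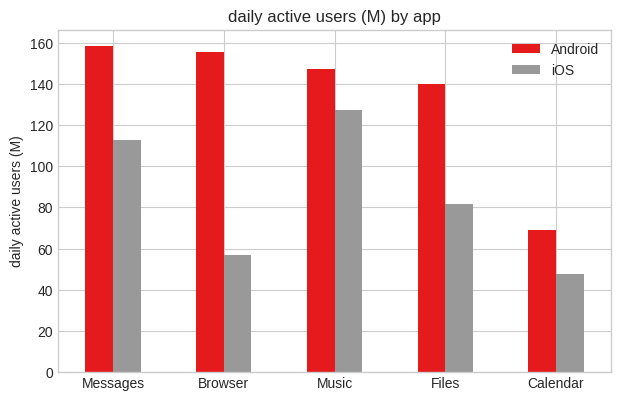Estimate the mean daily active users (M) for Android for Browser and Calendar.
≈ 110

(160 + 60) / 2 ≈ 110.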